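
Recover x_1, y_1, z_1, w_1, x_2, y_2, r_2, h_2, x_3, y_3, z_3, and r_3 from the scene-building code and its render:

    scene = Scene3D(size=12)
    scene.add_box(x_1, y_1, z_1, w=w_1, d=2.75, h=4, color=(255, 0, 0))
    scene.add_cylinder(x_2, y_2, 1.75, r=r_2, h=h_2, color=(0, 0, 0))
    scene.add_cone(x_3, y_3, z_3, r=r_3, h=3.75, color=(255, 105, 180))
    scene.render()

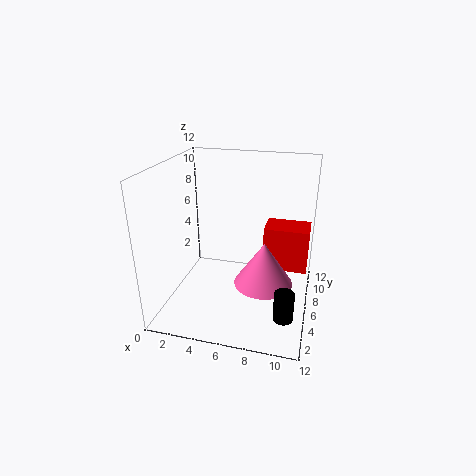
x_1 = 7.75, y_1 = 8.25, z_1 = 2, w_1 = 4, x_2 = 10.5, y_2 = 2, r_2 = 0.75, h_2 = 2.25, x_3 = 8.25, y_3 = 6, z_3 = 2, r_3 = 2.5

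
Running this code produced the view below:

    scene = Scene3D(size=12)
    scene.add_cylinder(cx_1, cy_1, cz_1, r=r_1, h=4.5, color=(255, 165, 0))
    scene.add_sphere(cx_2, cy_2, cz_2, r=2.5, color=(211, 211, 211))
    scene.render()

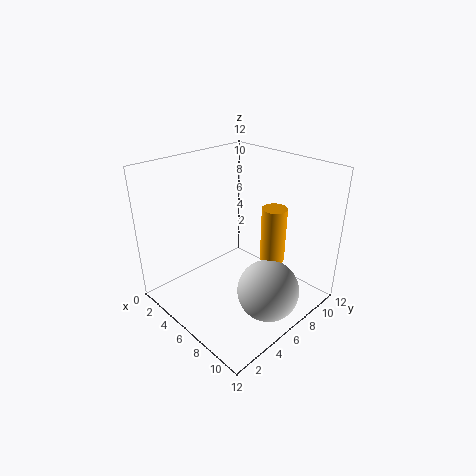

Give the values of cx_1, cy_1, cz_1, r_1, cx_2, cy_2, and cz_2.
cx_1 = 8.5, cy_1 = 7.5, cz_1 = 4.5, r_1 = 1, cx_2 = 9.5, cy_2 = 6, cz_2 = 2.5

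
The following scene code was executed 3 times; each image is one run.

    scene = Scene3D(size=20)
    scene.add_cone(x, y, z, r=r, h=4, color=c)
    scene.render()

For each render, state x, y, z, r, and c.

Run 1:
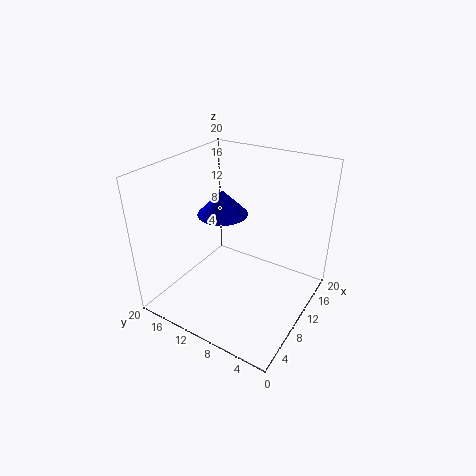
x = 15; y = 16; z = 10; r = 4; c = 'blue'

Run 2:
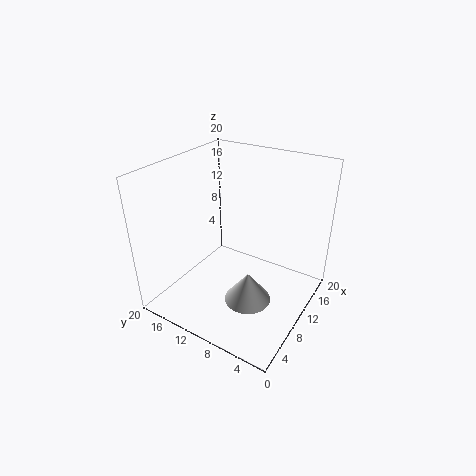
x = 6; y = 6; z = 4; r = 3; c = 'lightgray'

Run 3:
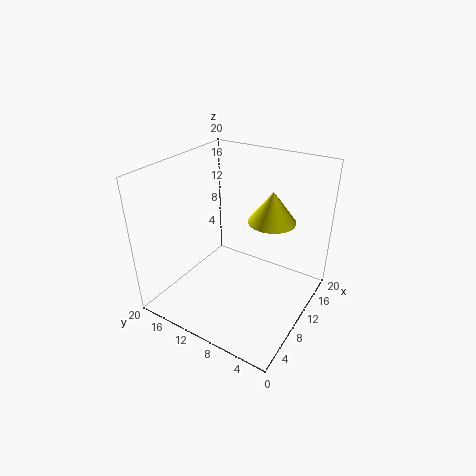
x = 10; y = 5; z = 14; r = 3; c = 'yellow'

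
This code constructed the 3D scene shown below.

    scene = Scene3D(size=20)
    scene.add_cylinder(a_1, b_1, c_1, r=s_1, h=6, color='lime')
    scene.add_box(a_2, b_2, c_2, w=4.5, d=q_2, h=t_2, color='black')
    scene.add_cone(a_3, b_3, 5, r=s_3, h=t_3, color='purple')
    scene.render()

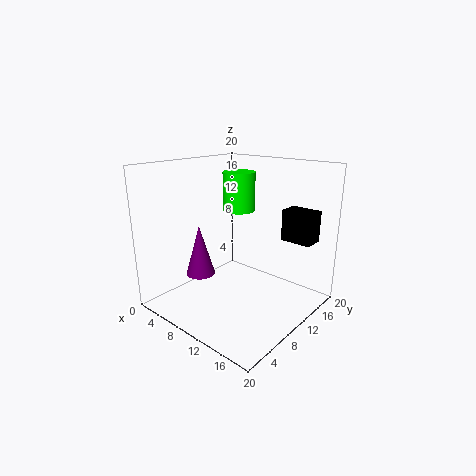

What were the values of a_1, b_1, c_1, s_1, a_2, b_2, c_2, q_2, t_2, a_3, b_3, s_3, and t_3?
a_1 = 5.5; b_1 = 15.5; c_1 = 12; s_1 = 2.5; a_2 = 13.5; b_2 = 15.5; c_2 = 9; q_2 = 3; t_2 = 4.5; a_3 = 6.5; b_3 = 6; s_3 = 2; t_3 = 7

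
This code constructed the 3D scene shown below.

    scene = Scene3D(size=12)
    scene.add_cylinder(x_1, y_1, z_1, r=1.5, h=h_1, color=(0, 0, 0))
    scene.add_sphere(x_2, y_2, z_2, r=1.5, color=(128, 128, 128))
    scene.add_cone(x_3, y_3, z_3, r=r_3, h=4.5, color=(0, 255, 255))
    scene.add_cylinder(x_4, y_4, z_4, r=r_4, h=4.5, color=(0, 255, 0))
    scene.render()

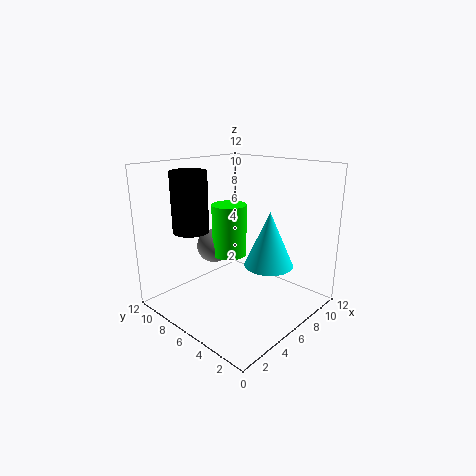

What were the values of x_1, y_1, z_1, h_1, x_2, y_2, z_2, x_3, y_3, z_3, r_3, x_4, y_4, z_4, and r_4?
x_1 = 3.5
y_1 = 9
z_1 = 6.5
h_1 = 5
x_2 = 6
y_2 = 9
z_2 = 4.5
x_3 = 7
y_3 = 3.5
z_3 = 4
r_3 = 2
x_4 = 6.5
y_4 = 7.5
z_4 = 4
r_4 = 1.5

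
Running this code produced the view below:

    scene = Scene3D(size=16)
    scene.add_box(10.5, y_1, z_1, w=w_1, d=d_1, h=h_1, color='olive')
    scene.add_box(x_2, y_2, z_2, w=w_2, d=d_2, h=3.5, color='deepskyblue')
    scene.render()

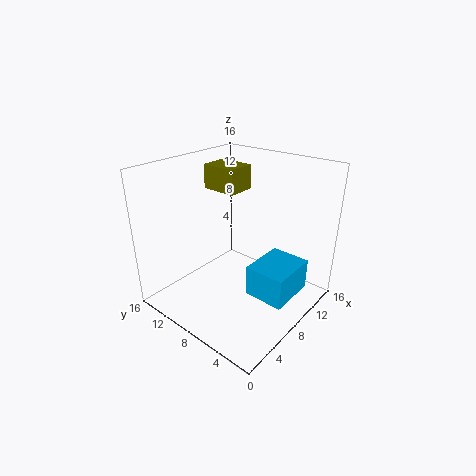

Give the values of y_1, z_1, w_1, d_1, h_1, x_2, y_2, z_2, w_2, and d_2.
y_1 = 11; z_1 = 11.5; w_1 = 3.5; d_1 = 4.5; h_1 = 3; x_2 = 7; y_2 = 1.5; z_2 = 2; w_2 = 5.5; d_2 = 4.5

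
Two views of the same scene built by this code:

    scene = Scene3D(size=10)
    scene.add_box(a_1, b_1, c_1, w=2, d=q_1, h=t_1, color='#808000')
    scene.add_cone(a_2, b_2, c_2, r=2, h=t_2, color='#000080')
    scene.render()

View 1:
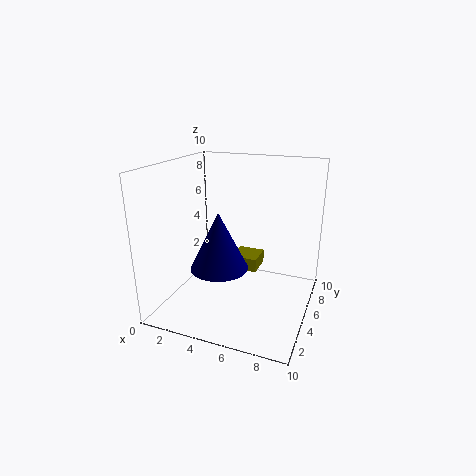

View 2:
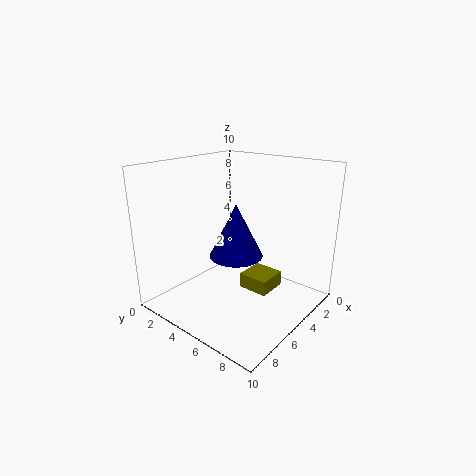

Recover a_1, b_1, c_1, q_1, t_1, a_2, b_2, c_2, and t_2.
a_1 = 4
b_1 = 6
c_1 = 2
q_1 = 2
t_1 = 1
a_2 = 4
b_2 = 4
c_2 = 3
t_2 = 4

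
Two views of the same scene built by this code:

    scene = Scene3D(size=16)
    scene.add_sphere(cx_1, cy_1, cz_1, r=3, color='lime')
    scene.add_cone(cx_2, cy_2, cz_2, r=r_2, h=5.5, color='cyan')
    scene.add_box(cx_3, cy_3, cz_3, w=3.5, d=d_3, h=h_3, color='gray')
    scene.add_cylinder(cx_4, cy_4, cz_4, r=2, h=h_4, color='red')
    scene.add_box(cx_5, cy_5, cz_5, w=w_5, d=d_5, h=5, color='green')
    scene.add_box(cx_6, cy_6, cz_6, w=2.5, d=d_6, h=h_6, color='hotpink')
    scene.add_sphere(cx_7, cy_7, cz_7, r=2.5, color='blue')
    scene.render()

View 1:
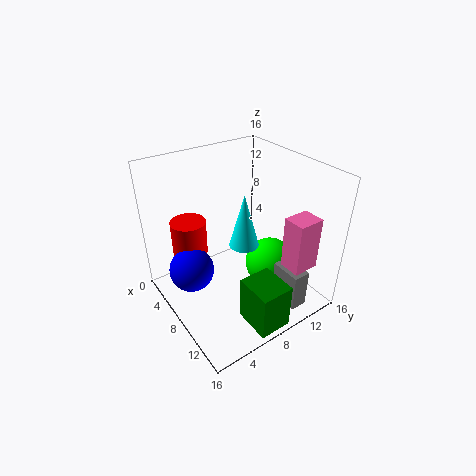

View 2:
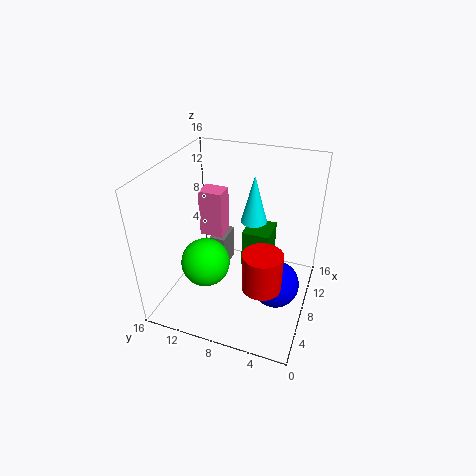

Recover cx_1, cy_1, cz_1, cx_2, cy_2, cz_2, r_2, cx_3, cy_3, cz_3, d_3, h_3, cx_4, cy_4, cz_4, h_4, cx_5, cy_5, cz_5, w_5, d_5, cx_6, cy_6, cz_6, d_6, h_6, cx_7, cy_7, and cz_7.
cx_1 = 8.5, cy_1 = 12.5, cz_1 = 3, cx_2 = 10.5, cy_2 = 7, cz_2 = 9, r_2 = 1.5, cx_3 = 11, cy_3 = 11, cz_3 = 0.5, d_3 = 2, h_3 = 4.5, cx_4 = 4, cy_4 = 4, cz_4 = 5.5, h_4 = 4, cx_5 = 12, cy_5 = 5.5, cz_5 = 1, w_5 = 4, d_5 = 3.5, cx_6 = 11.5, cy_6 = 11.5, cz_6 = 5, d_6 = 3, h_6 = 6, cx_7 = 6, cy_7 = 3, cz_7 = 4.5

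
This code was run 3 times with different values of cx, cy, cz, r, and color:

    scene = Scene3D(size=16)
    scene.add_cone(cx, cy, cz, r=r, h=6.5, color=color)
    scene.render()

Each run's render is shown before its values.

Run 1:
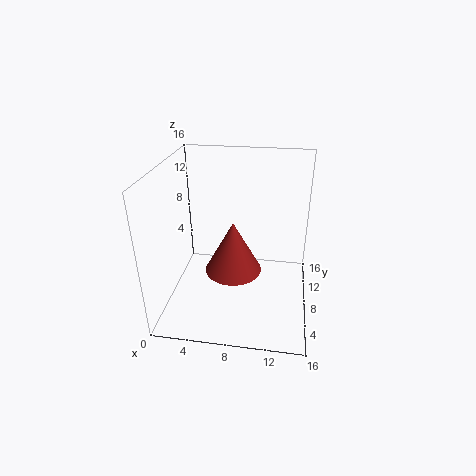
cx = 7, cy = 10.5, cz = 2, r = 3.5, color = 'brown'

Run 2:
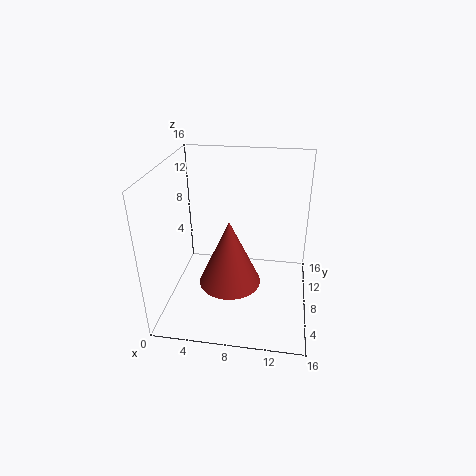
cx = 8, cy = 3, cz = 6, r = 3, color = 'brown'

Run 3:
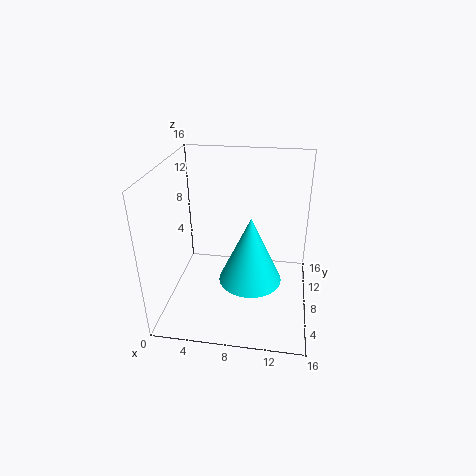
cx = 10, cy = 3, cz = 6.5, r = 3, color = 'cyan'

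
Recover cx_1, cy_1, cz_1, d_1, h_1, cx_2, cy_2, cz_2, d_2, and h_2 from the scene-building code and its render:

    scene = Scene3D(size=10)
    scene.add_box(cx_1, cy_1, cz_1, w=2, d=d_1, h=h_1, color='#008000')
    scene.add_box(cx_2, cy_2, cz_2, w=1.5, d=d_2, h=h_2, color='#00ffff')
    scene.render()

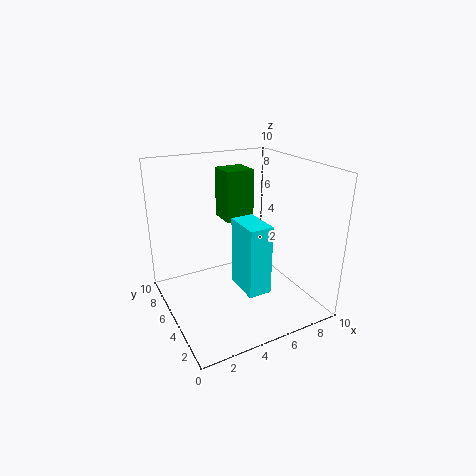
cx_1 = 4.5, cy_1 = 5.5, cz_1 = 6, d_1 = 2, h_1 = 3.5, cx_2 = 4, cy_2 = 1.5, cz_2 = 2.5, d_2 = 2.5, h_2 = 4.5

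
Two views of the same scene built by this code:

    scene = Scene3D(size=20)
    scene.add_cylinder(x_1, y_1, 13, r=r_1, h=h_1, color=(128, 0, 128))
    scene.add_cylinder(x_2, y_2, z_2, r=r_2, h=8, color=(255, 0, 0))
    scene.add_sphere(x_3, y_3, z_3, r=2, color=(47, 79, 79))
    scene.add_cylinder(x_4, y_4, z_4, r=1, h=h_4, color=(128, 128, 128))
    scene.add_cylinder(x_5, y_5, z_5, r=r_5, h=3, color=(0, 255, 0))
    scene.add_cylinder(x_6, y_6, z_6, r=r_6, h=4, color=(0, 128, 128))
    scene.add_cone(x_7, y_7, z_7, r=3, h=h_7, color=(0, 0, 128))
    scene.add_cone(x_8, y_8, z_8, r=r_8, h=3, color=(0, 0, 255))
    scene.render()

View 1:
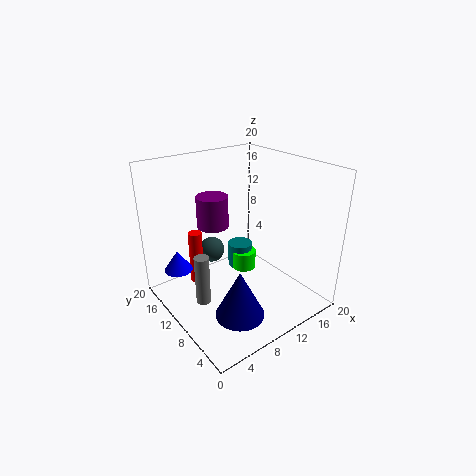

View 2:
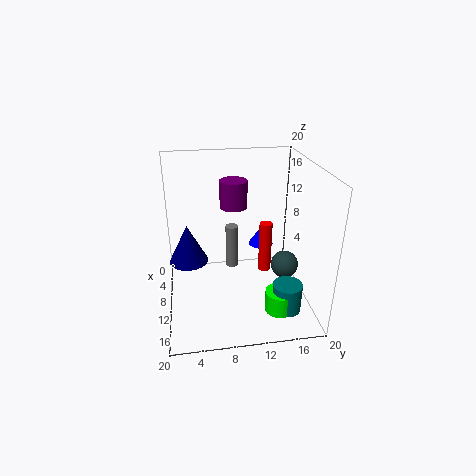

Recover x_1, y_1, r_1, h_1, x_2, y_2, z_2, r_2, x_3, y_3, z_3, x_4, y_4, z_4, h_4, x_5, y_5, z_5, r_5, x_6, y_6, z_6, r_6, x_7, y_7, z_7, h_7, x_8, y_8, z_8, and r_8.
x_1 = 6; y_1 = 10; r_1 = 2; h_1 = 4; x_2 = 6; y_2 = 15; z_2 = 2; r_2 = 1; x_3 = 10; y_3 = 17; z_3 = 5; x_4 = 4; y_4 = 10; z_4 = 2; h_4 = 7; x_5 = 15; y_5 = 15; z_5 = 1; r_5 = 2; x_6 = 15; y_6 = 16; z_6 = 1; r_6 = 2; x_7 = 5; y_7 = 3; z_7 = 4; h_7 = 6; x_8 = 3; y_8 = 15; z_8 = 5; r_8 = 2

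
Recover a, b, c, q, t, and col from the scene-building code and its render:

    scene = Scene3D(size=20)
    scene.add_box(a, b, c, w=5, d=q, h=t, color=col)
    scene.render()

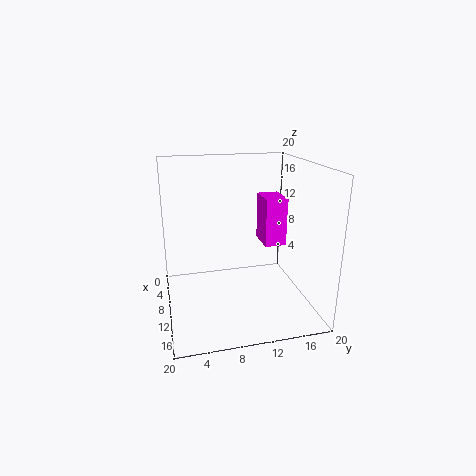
a = 0.25, b = 15.75, c = 6, q = 3.5, t = 7.75, col = 'magenta'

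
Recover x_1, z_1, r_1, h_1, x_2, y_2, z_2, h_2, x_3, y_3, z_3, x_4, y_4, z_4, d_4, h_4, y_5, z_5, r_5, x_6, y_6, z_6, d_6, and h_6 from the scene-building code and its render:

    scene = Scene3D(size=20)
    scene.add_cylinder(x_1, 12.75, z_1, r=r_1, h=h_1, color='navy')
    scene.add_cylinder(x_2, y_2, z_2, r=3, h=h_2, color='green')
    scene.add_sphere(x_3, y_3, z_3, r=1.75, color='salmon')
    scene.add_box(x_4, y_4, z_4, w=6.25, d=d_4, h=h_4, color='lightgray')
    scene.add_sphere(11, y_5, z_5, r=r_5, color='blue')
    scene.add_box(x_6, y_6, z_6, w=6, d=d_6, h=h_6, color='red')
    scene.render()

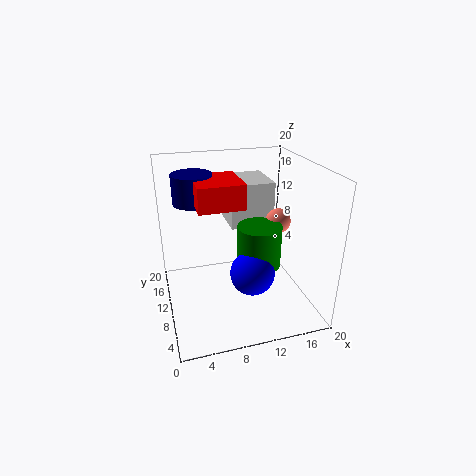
x_1 = 4.5
z_1 = 14.75
r_1 = 2.75
h_1 = 4
x_2 = 12.5
y_2 = 8.25
z_2 = 6.5
h_2 = 5.75
x_3 = 16
y_3 = 10.25
z_3 = 11.75
x_4 = 9.5
y_4 = 11.25
z_4 = 10.75
d_4 = 6.75
h_4 = 6.25
y_5 = 6.5
z_5 = 6.25
r_5 = 3
x_6 = 4.25
y_6 = 7
z_6 = 15.25
d_6 = 6.5
h_6 = 3.25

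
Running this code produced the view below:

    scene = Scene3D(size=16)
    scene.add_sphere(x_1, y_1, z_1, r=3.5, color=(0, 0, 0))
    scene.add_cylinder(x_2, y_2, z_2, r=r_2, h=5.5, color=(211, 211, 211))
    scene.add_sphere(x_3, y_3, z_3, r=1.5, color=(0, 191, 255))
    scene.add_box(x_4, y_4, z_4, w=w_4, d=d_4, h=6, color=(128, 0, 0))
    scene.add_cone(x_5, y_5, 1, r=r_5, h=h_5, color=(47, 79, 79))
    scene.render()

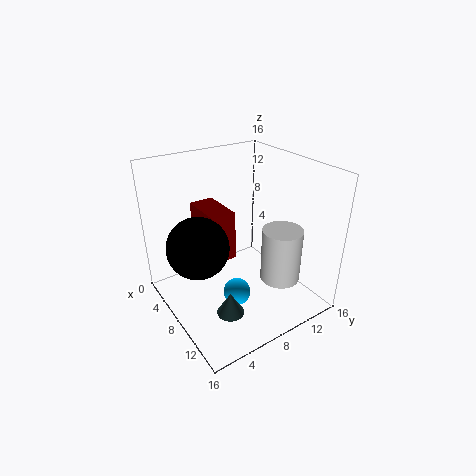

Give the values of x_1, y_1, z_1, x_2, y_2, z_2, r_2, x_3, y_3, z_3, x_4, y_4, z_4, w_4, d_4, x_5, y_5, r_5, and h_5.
x_1 = 6; y_1 = 4; z_1 = 7; x_2 = 13.5; y_2 = 9.5; z_2 = 5.5; r_2 = 2; x_3 = 10; y_3 = 6.5; z_3 = 2.5; x_4 = 0.5; y_4 = 6; z_4 = 4; w_4 = 5.5; d_4 = 3; x_5 = 11; y_5 = 5; r_5 = 1.5; h_5 = 2.5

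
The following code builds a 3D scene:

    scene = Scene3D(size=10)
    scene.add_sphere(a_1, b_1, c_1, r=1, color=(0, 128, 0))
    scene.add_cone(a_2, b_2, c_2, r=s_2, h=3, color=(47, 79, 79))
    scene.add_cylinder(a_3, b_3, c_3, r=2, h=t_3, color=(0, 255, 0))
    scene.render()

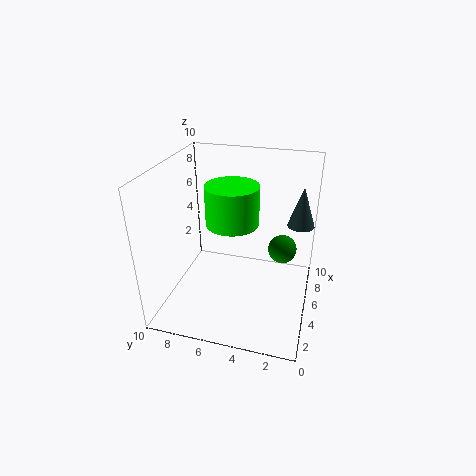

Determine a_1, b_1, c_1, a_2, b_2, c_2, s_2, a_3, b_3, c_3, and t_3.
a_1 = 6, b_1 = 2, c_1 = 4, a_2 = 8, b_2 = 1, c_2 = 5, s_2 = 1, a_3 = 7, b_3 = 6, c_3 = 5, t_3 = 3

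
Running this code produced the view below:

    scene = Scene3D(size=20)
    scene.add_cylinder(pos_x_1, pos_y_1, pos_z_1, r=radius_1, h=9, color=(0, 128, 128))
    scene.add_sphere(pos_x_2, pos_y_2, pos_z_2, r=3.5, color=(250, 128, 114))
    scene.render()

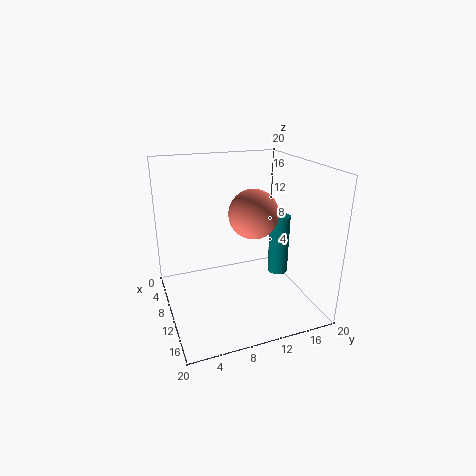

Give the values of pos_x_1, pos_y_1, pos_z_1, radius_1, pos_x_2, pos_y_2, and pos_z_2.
pos_x_1 = 9
pos_y_1 = 17
pos_z_1 = 3
radius_1 = 1.5
pos_x_2 = 9.5
pos_y_2 = 12.5
pos_z_2 = 13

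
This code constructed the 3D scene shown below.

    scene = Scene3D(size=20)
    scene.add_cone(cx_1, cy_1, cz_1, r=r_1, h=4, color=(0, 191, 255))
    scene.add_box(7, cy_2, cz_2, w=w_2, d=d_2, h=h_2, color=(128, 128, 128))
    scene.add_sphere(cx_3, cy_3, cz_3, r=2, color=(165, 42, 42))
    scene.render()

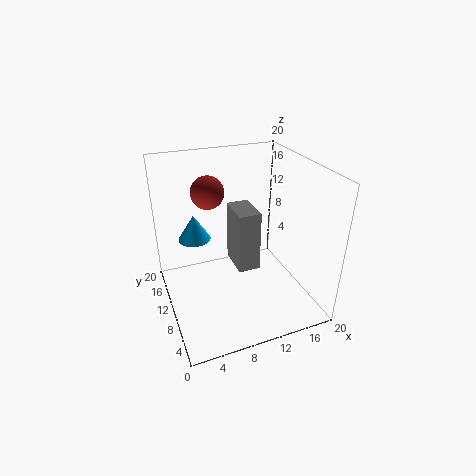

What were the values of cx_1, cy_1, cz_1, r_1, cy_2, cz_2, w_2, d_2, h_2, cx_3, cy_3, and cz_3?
cx_1 = 5.5
cy_1 = 17
cz_1 = 7
r_1 = 2.5
cy_2 = 2
cz_2 = 10.5
w_2 = 2.5
d_2 = 4
h_2 = 7
cx_3 = 5.5
cy_3 = 8.5
cz_3 = 18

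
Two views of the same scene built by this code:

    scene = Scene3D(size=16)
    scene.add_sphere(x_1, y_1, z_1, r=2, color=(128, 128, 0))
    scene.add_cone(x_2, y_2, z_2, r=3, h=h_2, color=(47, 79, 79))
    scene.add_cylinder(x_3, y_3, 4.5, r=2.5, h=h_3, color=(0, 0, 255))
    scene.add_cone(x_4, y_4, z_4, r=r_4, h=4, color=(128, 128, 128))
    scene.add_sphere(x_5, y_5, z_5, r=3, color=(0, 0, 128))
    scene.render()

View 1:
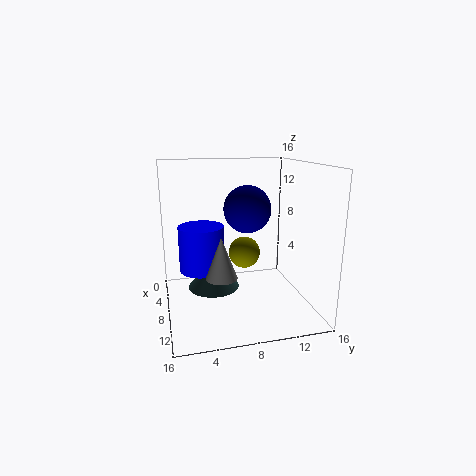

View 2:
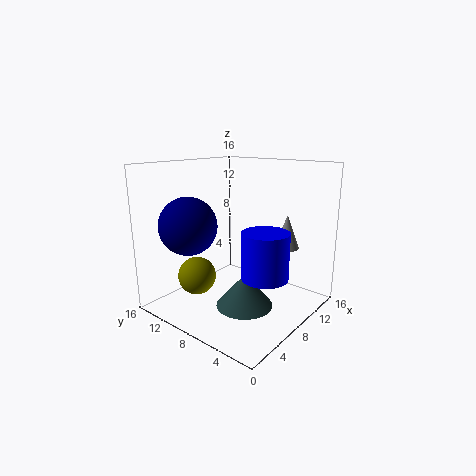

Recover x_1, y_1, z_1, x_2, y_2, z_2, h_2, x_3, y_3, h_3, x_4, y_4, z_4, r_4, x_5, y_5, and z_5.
x_1 = 3.5, y_1 = 10, z_1 = 4.5, x_2 = 6, y_2 = 5.5, z_2 = 1.5, h_2 = 3.5, x_3 = 7.5, y_3 = 4, h_3 = 5, x_4 = 13.5, y_4 = 5, z_4 = 6, r_4 = 1.5, x_5 = 3, y_5 = 10.5, z_5 = 10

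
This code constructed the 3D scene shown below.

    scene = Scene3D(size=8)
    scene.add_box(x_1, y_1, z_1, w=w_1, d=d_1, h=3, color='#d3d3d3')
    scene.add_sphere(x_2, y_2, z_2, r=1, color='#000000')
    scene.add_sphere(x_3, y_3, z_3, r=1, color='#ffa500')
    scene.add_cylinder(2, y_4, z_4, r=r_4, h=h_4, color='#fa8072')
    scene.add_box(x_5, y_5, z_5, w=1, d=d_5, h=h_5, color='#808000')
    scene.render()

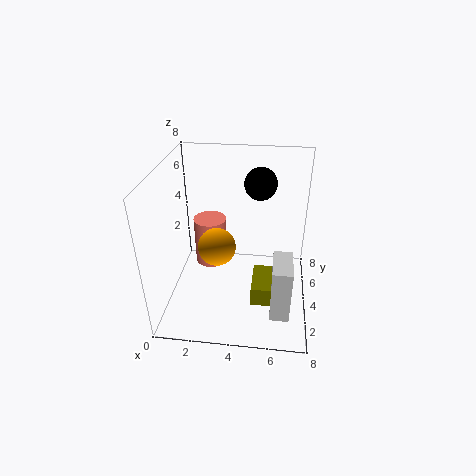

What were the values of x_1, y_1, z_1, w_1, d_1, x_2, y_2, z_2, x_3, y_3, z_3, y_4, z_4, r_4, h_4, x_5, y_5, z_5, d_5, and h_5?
x_1 = 6, y_1 = 1, z_1 = 1, w_1 = 1, d_1 = 2, x_2 = 5, y_2 = 7, z_2 = 6, x_3 = 3, y_3 = 3, z_3 = 4, y_4 = 6, z_4 = 1, r_4 = 1, h_4 = 3, x_5 = 5, y_5 = 1, z_5 = 2, d_5 = 2, h_5 = 1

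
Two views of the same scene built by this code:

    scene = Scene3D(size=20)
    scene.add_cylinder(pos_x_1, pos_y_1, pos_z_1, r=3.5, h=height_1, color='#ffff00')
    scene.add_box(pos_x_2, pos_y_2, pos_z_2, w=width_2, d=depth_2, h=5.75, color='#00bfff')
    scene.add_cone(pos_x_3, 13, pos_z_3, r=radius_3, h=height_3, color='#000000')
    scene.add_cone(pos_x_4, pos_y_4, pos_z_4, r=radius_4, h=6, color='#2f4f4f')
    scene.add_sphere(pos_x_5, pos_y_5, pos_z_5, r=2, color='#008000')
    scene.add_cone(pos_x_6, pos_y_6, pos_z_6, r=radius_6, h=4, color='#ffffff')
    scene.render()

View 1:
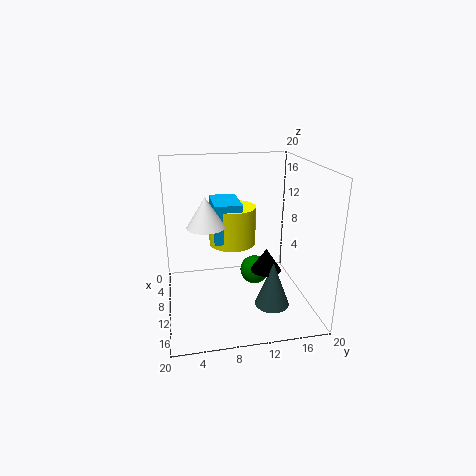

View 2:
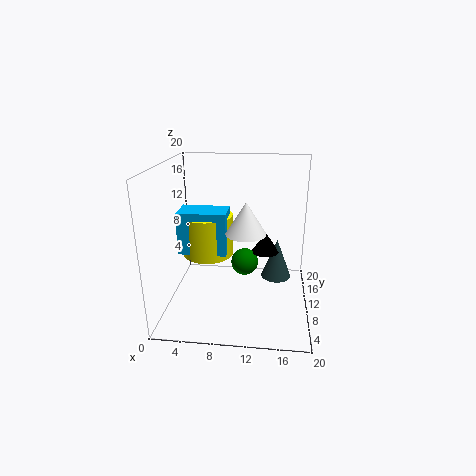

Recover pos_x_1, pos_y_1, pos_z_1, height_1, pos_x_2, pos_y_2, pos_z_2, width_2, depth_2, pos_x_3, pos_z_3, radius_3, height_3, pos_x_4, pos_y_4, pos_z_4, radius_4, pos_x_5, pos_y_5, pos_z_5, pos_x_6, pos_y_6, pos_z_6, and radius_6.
pos_x_1 = 5.75; pos_y_1 = 10; pos_z_1 = 7.5; height_1 = 5.75; pos_x_2 = 2.25; pos_y_2 = 7; pos_z_2 = 8.5; width_2 = 6.5; depth_2 = 4; pos_x_3 = 13.75; pos_z_3 = 6.75; radius_3 = 2; height_3 = 3; pos_x_4 = 15.5; pos_y_4 = 13.5; pos_z_4 = 2.5; radius_4 = 2.25; pos_x_5 = 10.75; pos_y_5 = 12.25; pos_z_5 = 5.25; pos_x_6 = 11.5; pos_y_6 = 5.5; pos_z_6 = 12.5; radius_6 = 2.5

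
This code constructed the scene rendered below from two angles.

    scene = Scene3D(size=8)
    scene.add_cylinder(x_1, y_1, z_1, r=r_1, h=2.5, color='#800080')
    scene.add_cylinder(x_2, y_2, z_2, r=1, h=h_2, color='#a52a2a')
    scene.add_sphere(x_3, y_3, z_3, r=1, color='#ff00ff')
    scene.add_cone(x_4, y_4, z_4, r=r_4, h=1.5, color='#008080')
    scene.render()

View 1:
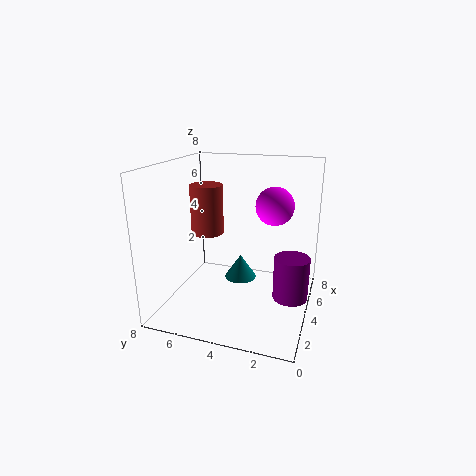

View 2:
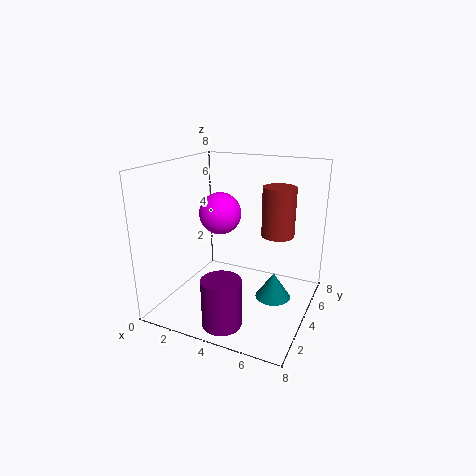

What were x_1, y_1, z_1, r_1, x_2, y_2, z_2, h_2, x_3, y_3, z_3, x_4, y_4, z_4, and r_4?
x_1 = 4.5; y_1 = 1; z_1 = 0.5; r_1 = 1; x_2 = 5.5; y_2 = 6.5; z_2 = 3.5; h_2 = 3; x_3 = 4; y_3 = 2; z_3 = 6; x_4 = 6; y_4 = 4.5; z_4 = 0.5; r_4 = 1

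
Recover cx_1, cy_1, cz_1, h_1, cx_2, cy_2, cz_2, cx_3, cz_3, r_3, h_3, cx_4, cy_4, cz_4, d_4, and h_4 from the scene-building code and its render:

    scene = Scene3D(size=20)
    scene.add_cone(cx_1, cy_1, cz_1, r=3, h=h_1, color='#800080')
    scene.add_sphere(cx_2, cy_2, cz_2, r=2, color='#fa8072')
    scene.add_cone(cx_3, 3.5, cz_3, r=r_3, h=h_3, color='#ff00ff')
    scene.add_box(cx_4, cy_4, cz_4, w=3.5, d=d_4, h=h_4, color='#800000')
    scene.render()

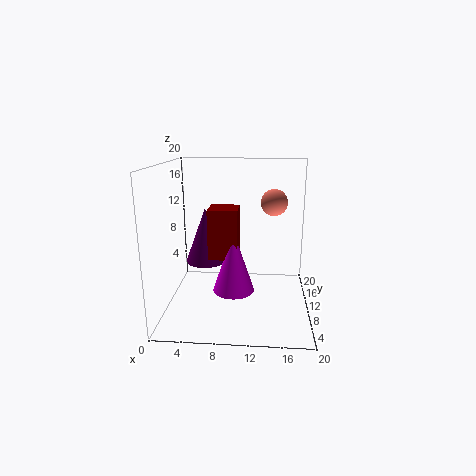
cx_1 = 5; cy_1 = 12.5; cz_1 = 5.5; h_1 = 8; cx_2 = 15; cy_2 = 15; cz_2 = 14; cx_3 = 10; cz_3 = 5.5; r_3 = 2.5; h_3 = 7.5; cx_4 = 7; cy_4 = 3; cz_4 = 9.5; d_4 = 3.5; h_4 = 6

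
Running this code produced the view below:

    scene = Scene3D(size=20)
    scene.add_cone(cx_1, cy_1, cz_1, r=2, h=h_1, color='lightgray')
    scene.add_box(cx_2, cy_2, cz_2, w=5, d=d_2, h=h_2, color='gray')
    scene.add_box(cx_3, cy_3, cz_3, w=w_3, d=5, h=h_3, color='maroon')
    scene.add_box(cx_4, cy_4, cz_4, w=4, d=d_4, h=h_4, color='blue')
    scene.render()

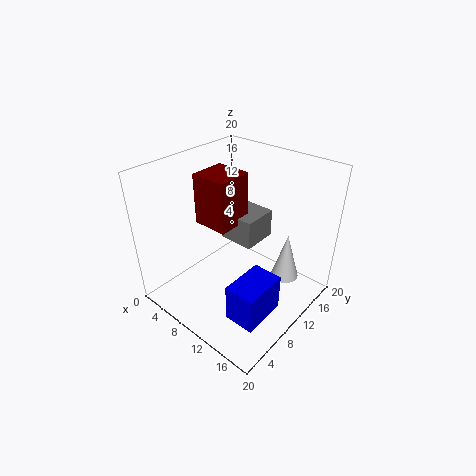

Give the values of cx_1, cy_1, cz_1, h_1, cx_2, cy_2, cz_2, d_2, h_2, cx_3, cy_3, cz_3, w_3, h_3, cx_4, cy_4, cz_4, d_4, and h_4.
cx_1 = 15; cy_1 = 15; cz_1 = 3; h_1 = 7; cx_2 = 7; cy_2 = 10; cz_2 = 9; d_2 = 5; h_2 = 4; cx_3 = 5; cy_3 = 7; cz_3 = 12; w_3 = 5; h_3 = 7; cx_4 = 14; cy_4 = 3; cz_4 = 3; d_4 = 6; h_4 = 5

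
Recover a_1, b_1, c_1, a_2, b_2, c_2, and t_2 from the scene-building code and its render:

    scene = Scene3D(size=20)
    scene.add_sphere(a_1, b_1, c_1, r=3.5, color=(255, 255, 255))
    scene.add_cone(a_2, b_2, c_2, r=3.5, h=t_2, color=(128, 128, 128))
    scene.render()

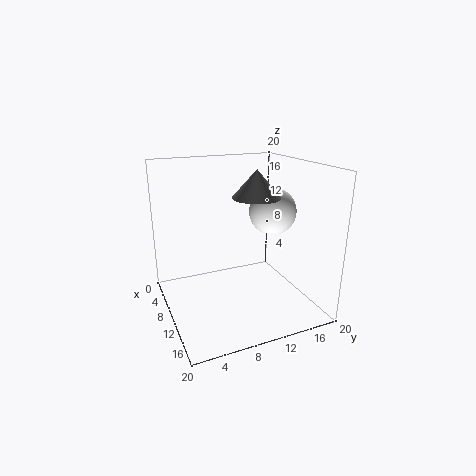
a_1 = 8
b_1 = 16.5
c_1 = 12.5
a_2 = 8.5
b_2 = 13.5
c_2 = 15
t_2 = 4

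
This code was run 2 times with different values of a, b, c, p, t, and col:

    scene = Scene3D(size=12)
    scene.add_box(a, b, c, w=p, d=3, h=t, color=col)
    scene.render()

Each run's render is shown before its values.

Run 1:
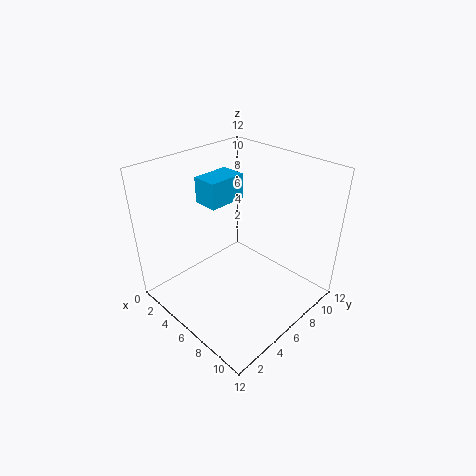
a = 4
b = 3.5
c = 9.5
p = 2
t = 2
col = 'deepskyblue'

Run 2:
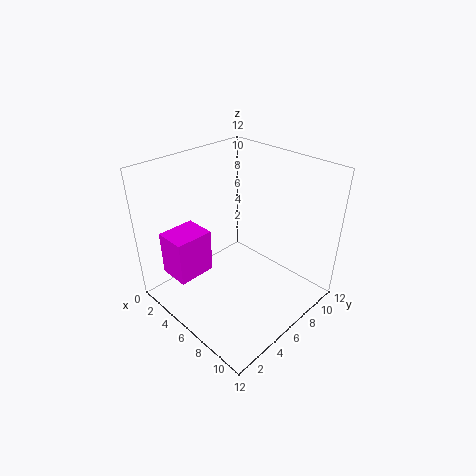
a = 3
b = 0.5
c = 4
p = 2.5
t = 3.5
col = 'magenta'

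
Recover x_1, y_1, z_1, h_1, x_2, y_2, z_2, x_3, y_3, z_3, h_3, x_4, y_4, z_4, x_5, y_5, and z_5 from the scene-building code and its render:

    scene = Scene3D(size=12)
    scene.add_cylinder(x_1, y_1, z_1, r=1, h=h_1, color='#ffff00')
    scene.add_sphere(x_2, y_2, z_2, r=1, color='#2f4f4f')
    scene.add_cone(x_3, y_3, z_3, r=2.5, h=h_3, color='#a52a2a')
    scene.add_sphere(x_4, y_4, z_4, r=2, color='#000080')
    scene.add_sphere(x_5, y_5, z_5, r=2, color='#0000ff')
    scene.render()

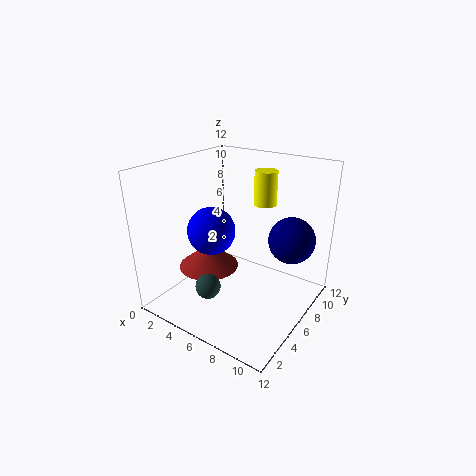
x_1 = 6.5; y_1 = 9.5; z_1 = 8; h_1 = 3; x_2 = 5.5; y_2 = 2.5; z_2 = 3; x_3 = 4; y_3 = 4.5; z_3 = 3.5; h_3 = 2; x_4 = 9.5; y_4 = 9; z_4 = 5.5; x_5 = 4; y_5 = 5; z_5 = 6.5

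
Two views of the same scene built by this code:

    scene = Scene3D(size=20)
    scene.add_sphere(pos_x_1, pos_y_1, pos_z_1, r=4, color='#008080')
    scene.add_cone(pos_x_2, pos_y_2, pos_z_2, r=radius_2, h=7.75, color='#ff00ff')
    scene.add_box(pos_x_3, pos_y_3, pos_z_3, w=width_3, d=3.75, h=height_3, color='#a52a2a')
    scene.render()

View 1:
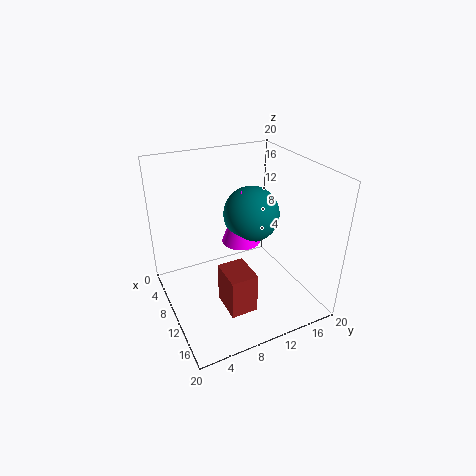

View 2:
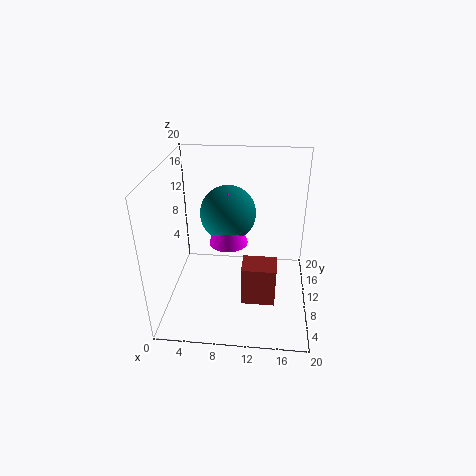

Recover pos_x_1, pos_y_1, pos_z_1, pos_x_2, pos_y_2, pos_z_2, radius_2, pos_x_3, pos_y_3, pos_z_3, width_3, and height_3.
pos_x_1 = 8.25, pos_y_1 = 13, pos_z_1 = 12.25, pos_x_2 = 8.5, pos_y_2 = 11.25, pos_z_2 = 8.5, radius_2 = 2.75, pos_x_3 = 10.75, pos_y_3 = 6.5, pos_z_3 = 1.25, width_3 = 4.75, height_3 = 5.75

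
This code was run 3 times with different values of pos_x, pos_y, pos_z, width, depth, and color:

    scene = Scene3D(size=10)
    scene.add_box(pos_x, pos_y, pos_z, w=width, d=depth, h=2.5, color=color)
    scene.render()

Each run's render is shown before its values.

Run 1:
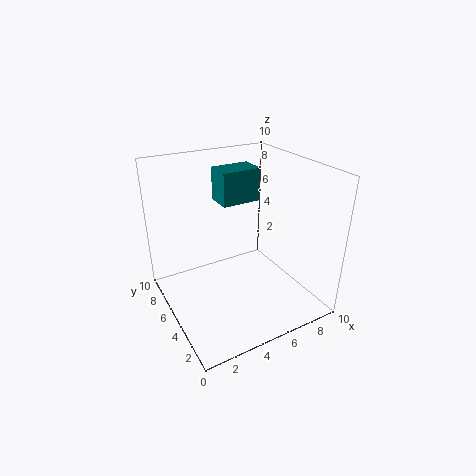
pos_x = 5, pos_y = 7, pos_z = 6.5, width = 3, depth = 2, color = 'teal'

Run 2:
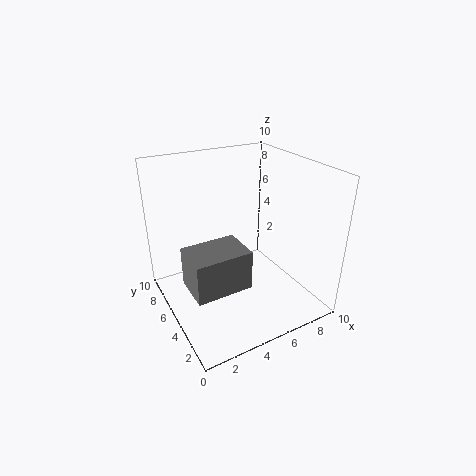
pos_x = 0.5, pos_y = 1.5, pos_z = 3.5, width = 3.5, depth = 2.5, color = 'gray'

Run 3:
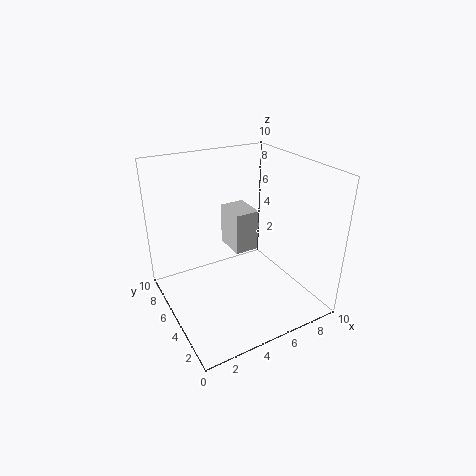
pos_x = 3.5, pos_y = 2.5, pos_z = 5.5, width = 1.5, depth = 2, color = 'lightgray'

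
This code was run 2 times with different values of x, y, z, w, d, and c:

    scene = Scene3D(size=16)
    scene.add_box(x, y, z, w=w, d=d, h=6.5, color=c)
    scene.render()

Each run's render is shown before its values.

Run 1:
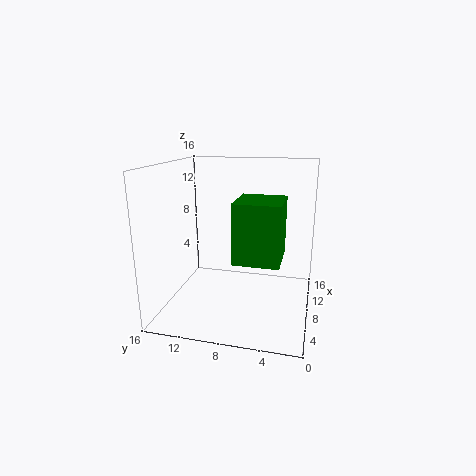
x = 5, y = 3, z = 6, w = 5.5, d = 5, c = 'green'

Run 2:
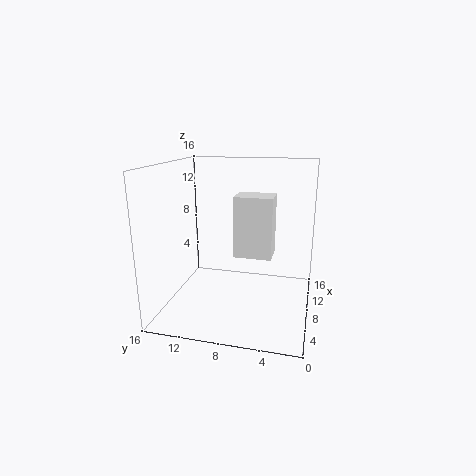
x = 6, y = 4, z = 6.5, w = 3, d = 4, c = 'white'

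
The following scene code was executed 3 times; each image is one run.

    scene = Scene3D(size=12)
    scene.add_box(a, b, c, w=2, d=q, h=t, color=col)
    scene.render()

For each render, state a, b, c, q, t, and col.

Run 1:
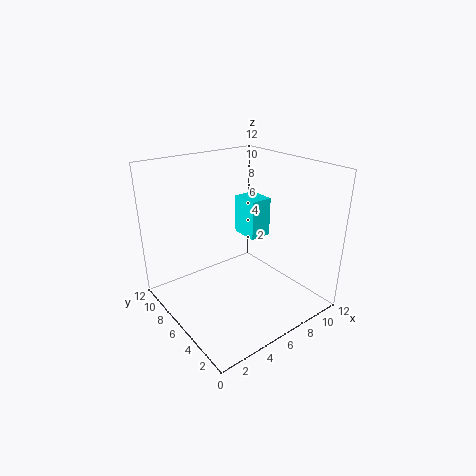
a = 8
b = 6.5
c = 5
q = 2.5
t = 3.5
col = 'cyan'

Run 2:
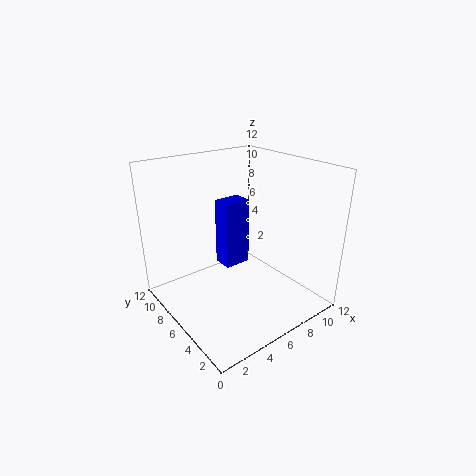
a = 3.5
b = 4
c = 5
q = 1.5
t = 5
col = 'blue'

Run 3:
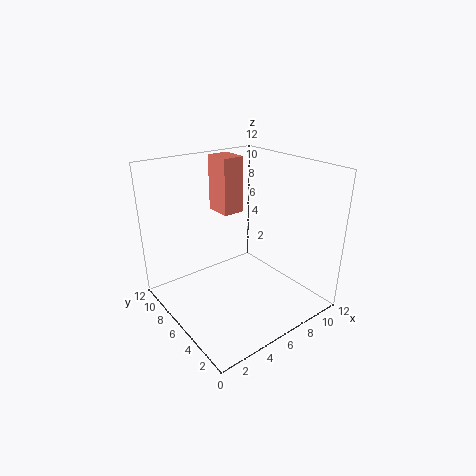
a = 6.5
b = 8.5
c = 7
q = 2.5
t = 5
col = 'salmon'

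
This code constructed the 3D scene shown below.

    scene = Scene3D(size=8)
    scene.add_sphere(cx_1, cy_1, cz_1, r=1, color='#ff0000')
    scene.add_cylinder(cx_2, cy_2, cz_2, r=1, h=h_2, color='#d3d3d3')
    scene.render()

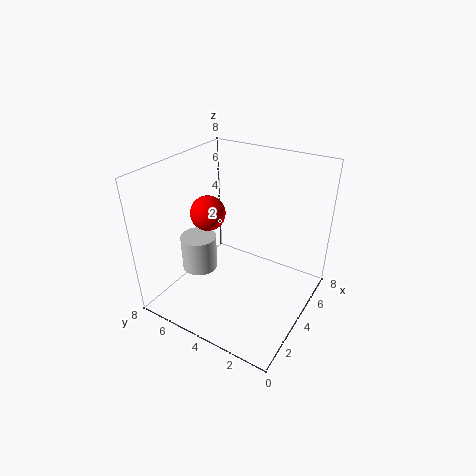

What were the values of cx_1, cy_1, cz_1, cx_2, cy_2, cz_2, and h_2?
cx_1 = 4; cy_1 = 6; cz_1 = 5; cx_2 = 3; cy_2 = 6; cz_2 = 2; h_2 = 2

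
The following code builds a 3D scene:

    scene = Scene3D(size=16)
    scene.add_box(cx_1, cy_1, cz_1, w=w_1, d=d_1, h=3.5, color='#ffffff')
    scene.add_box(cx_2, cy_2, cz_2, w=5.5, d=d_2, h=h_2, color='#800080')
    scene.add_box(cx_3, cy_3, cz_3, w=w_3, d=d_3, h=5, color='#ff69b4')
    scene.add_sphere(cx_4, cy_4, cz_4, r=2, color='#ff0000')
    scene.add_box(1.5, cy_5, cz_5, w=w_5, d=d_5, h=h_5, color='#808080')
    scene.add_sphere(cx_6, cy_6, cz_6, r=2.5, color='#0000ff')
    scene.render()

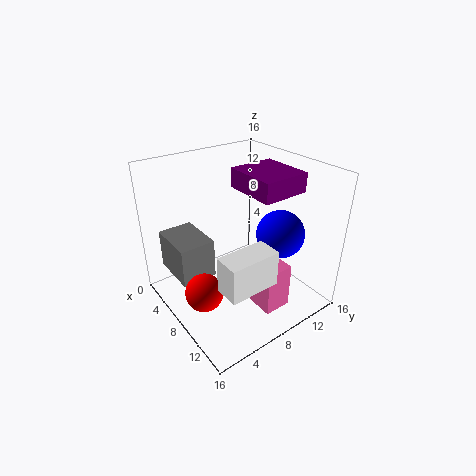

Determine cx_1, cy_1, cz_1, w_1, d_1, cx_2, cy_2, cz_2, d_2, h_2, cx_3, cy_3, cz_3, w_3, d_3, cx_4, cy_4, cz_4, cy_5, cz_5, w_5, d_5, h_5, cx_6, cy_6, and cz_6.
cx_1 = 13
cy_1 = 2
cz_1 = 7
w_1 = 2.5
d_1 = 5
cx_2 = 7.5
cy_2 = 7.5
cz_2 = 14
d_2 = 5
h_2 = 2
cx_3 = 11
cy_3 = 7.5
cz_3 = 1.5
w_3 = 3
d_3 = 3
cx_4 = 9.5
cy_4 = 2.5
cz_4 = 4
cy_5 = 1.5
cz_5 = 3.5
w_5 = 5.5
d_5 = 4
h_5 = 4.5
cx_6 = 12
cy_6 = 10.5
cz_6 = 9.5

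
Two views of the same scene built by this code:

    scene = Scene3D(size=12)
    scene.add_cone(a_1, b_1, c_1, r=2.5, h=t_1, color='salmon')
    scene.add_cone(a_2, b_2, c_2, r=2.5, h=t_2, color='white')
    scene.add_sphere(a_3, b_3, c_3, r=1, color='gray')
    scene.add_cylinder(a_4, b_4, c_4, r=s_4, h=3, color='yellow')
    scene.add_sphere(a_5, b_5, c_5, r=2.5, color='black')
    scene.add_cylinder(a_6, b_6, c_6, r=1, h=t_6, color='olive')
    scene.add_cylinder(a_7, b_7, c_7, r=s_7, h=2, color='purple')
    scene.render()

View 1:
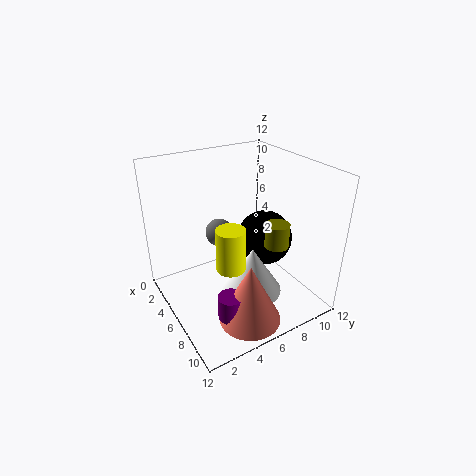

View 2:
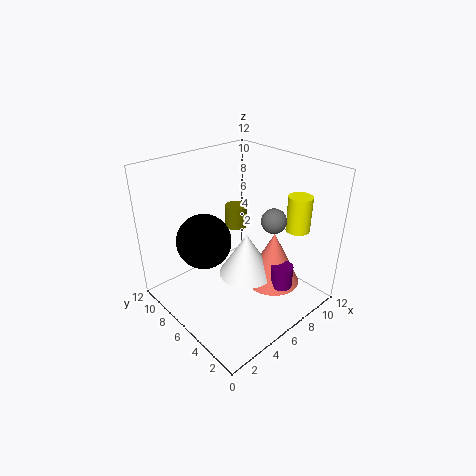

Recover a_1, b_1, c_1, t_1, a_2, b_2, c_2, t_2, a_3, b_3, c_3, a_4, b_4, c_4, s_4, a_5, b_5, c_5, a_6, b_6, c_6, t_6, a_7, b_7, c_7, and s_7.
a_1 = 9.5
b_1 = 5
c_1 = 0.5
t_1 = 5
a_2 = 7.5
b_2 = 6.5
c_2 = 1.5
t_2 = 4
a_3 = 7.5
b_3 = 3.5
c_3 = 8
a_4 = 10
b_4 = 3
c_4 = 6.5
s_4 = 1
a_5 = 5
b_5 = 9.5
c_5 = 4.5
a_6 = 8
b_6 = 8.5
c_6 = 5.5
t_6 = 2
a_7 = 9
b_7 = 3.5
c_7 = 1
s_7 = 1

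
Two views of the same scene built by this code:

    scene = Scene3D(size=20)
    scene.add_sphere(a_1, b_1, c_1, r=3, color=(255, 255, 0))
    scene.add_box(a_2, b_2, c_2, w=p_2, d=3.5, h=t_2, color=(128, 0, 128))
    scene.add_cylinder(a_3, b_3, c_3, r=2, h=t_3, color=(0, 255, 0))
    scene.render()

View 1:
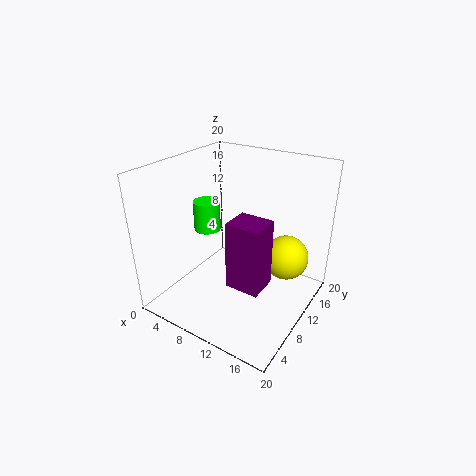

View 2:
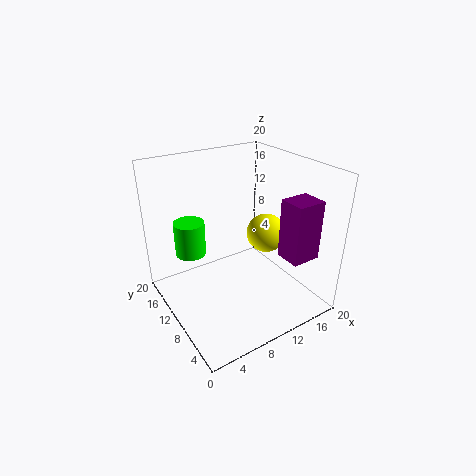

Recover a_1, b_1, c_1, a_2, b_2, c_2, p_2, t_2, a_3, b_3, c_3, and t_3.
a_1 = 16.5; b_1 = 12; c_1 = 8; a_2 = 13.5; b_2 = 2; c_2 = 8.5; p_2 = 4; t_2 = 8; a_3 = 3.5; b_3 = 11.5; c_3 = 9; t_3 = 4.5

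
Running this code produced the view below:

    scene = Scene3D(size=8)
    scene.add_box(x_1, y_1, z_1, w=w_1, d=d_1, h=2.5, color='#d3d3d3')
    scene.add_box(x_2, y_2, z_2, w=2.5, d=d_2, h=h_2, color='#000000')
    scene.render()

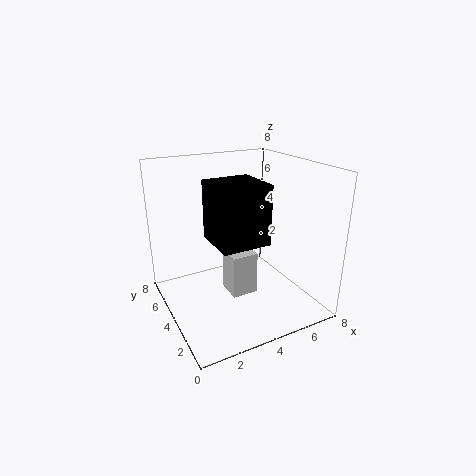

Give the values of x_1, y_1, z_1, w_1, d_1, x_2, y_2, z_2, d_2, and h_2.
x_1 = 3.5, y_1 = 3.5, z_1 = 0.5, w_1 = 1.5, d_1 = 1.5, x_2 = 2, y_2 = 1.5, z_2 = 4.5, d_2 = 2.5, h_2 = 3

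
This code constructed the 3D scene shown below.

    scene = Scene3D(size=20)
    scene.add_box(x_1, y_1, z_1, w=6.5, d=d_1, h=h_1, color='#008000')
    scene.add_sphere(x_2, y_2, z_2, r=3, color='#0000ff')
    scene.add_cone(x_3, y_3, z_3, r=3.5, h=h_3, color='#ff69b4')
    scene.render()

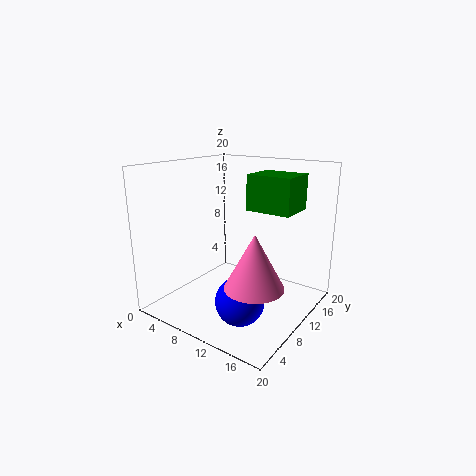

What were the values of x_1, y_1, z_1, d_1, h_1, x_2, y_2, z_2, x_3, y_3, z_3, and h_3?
x_1 = 10, y_1 = 12, z_1 = 13.5, d_1 = 5.5, h_1 = 5, x_2 = 14.5, y_2 = 4, z_2 = 4.5, x_3 = 16.5, y_3 = 4, z_3 = 7, h_3 = 6.5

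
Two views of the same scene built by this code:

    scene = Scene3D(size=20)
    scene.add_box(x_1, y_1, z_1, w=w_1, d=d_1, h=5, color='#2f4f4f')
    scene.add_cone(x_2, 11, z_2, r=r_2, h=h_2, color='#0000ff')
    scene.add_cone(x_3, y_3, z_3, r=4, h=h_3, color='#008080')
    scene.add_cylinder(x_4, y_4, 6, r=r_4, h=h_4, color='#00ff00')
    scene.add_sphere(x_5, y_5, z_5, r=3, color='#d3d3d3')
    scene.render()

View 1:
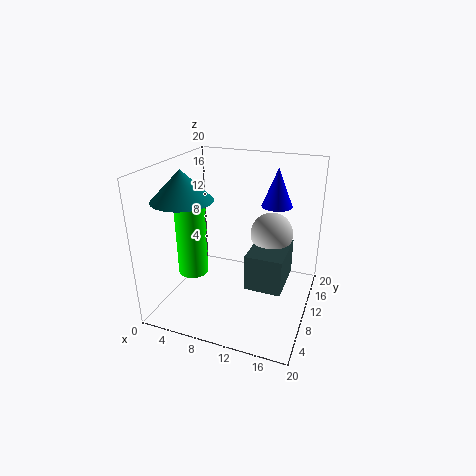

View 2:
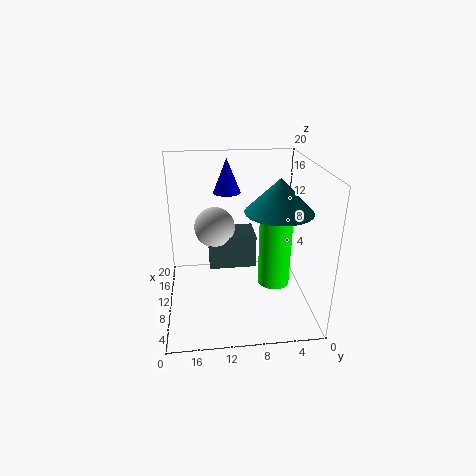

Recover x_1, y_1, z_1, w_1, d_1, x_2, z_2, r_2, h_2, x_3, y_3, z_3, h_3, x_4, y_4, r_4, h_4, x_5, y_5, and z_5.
x_1 = 12; y_1 = 7; z_1 = 4; w_1 = 5; d_1 = 7; x_2 = 15; z_2 = 15; r_2 = 2; h_2 = 5; x_3 = 4; y_3 = 6; z_3 = 16; h_3 = 4; x_4 = 5; y_4 = 6; r_4 = 2; h_4 = 10; x_5 = 14; y_5 = 13; z_5 = 10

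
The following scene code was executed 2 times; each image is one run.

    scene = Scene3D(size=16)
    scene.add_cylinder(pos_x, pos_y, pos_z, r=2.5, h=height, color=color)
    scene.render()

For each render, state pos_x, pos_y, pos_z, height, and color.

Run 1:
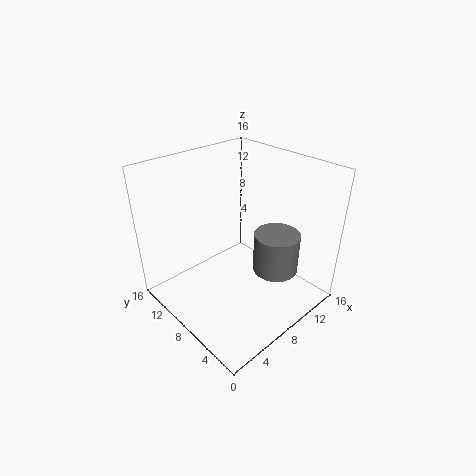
pos_x = 10.5
pos_y = 4.5
pos_z = 4.5
height = 4.5
color = 'gray'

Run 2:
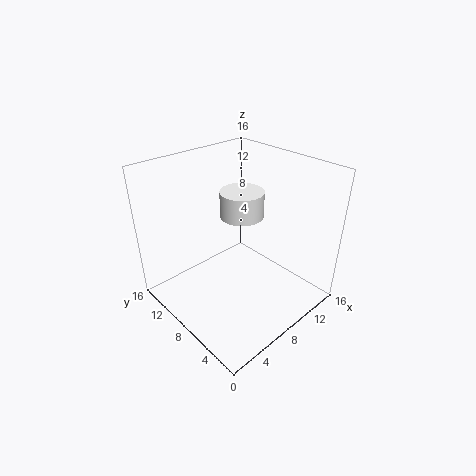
pos_x = 10
pos_y = 9.5
pos_z = 9.5
height = 3
color = 'white'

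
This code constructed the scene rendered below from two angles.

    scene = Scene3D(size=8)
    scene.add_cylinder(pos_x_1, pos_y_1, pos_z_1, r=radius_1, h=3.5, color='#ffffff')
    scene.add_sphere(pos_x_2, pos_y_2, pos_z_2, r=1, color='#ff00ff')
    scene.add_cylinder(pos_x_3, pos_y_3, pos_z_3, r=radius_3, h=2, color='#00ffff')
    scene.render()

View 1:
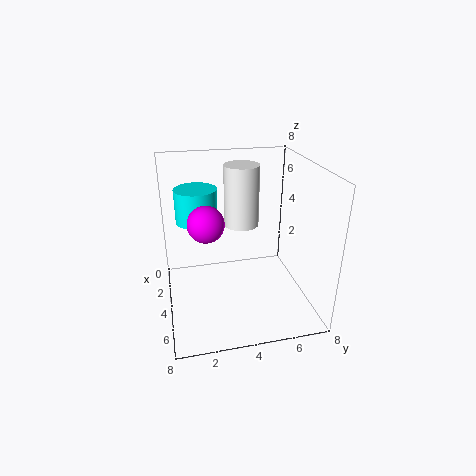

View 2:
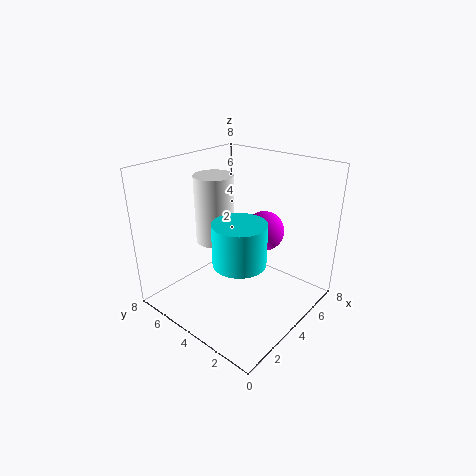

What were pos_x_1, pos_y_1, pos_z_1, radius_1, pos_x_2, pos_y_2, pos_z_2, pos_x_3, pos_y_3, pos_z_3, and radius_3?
pos_x_1 = 2.75; pos_y_1 = 4.5; pos_z_1 = 4.25; radius_1 = 1; pos_x_2 = 4; pos_y_2 = 2.25; pos_z_2 = 5; pos_x_3 = 1.75; pos_y_3 = 2; pos_z_3 = 4.25; radius_3 = 1.25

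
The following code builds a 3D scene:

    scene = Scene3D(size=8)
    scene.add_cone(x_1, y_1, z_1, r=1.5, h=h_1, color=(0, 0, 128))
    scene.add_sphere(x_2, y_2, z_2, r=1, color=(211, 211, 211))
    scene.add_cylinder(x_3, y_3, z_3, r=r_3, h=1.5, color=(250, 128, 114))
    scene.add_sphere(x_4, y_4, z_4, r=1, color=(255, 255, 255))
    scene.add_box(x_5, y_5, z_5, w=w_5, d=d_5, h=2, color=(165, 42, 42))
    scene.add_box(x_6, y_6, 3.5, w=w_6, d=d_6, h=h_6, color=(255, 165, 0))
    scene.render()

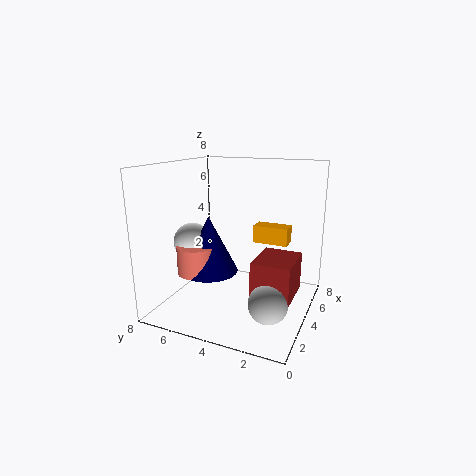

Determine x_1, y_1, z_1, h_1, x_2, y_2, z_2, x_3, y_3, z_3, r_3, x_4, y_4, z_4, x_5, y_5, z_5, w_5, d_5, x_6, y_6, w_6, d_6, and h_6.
x_1 = 2.5, y_1 = 5, z_1 = 2.5, h_1 = 3, x_2 = 2, y_2 = 1.5, z_2 = 1.5, x_3 = 2, y_3 = 5.5, z_3 = 2.5, r_3 = 1, x_4 = 2.5, y_4 = 6, z_4 = 4, x_5 = 2, y_5 = 0.5, z_5 = 1.5, w_5 = 2.5, d_5 = 2, x_6 = 5, y_6 = 1.5, w_6 = 1, d_6 = 2, h_6 = 1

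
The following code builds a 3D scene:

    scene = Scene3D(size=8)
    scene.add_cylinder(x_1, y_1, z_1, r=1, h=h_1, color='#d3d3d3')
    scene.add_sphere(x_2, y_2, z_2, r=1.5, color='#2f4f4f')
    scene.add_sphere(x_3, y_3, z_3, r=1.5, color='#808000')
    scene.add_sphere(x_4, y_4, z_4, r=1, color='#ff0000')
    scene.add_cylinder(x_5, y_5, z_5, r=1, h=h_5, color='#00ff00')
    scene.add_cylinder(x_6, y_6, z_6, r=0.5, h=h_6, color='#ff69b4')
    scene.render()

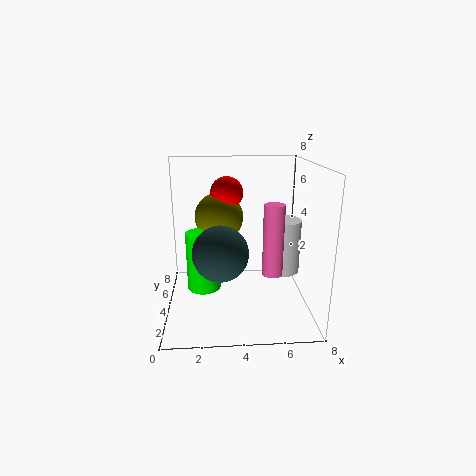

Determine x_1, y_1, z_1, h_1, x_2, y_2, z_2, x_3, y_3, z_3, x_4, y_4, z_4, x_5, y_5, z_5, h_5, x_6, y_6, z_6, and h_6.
x_1 = 6.5
y_1 = 4
z_1 = 2
h_1 = 3
x_2 = 3
y_2 = 3
z_2 = 3.5
x_3 = 3
y_3 = 6.5
z_3 = 4.5
x_4 = 3.5
y_4 = 6.5
z_4 = 6
x_5 = 2
y_5 = 5
z_5 = 0.5
h_5 = 3.5
x_6 = 5.5
y_6 = 1.5
z_6 = 3
h_6 = 3.5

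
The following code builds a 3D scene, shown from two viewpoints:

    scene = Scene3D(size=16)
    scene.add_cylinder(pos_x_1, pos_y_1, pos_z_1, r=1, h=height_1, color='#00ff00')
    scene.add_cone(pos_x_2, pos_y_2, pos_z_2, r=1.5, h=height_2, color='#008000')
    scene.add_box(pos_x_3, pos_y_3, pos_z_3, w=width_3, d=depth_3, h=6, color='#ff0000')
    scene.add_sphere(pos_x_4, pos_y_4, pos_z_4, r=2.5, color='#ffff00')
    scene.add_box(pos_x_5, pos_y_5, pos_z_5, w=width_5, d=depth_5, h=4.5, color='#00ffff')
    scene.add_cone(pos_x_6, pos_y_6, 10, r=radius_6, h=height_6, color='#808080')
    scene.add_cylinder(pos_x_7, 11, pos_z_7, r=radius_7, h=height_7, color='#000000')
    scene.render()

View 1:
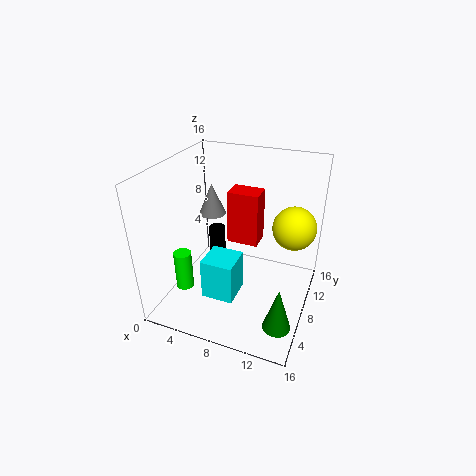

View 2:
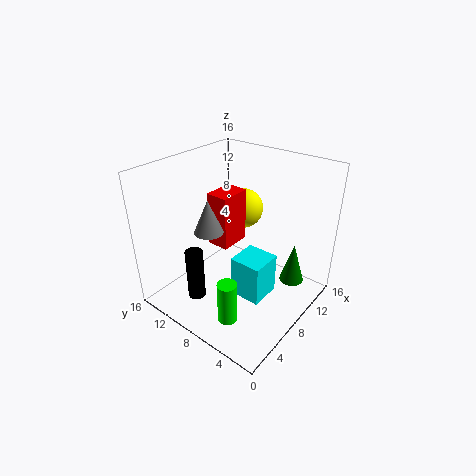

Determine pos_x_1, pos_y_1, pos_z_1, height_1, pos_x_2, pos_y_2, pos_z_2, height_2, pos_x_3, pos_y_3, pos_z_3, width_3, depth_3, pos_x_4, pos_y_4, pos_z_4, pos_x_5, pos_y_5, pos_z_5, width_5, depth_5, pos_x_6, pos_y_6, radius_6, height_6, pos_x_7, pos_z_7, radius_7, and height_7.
pos_x_1 = 2.5; pos_y_1 = 5; pos_z_1 = 2; height_1 = 4.5; pos_x_2 = 14; pos_y_2 = 4; pos_z_2 = 0.5; height_2 = 5; pos_x_3 = 6.5; pos_y_3 = 8.5; pos_z_3 = 7; width_3 = 3.5; depth_3 = 2.5; pos_x_4 = 13.5; pos_y_4 = 11.5; pos_z_4 = 8.5; pos_x_5 = 5.5; pos_y_5 = 3.5; pos_z_5 = 2.5; width_5 = 3.5; depth_5 = 3.5; pos_x_6 = 4.5; pos_y_6 = 9; radius_6 = 1.5; height_6 = 3.5; pos_x_7 = 4; pos_z_7 = 1; radius_7 = 1; height_7 = 6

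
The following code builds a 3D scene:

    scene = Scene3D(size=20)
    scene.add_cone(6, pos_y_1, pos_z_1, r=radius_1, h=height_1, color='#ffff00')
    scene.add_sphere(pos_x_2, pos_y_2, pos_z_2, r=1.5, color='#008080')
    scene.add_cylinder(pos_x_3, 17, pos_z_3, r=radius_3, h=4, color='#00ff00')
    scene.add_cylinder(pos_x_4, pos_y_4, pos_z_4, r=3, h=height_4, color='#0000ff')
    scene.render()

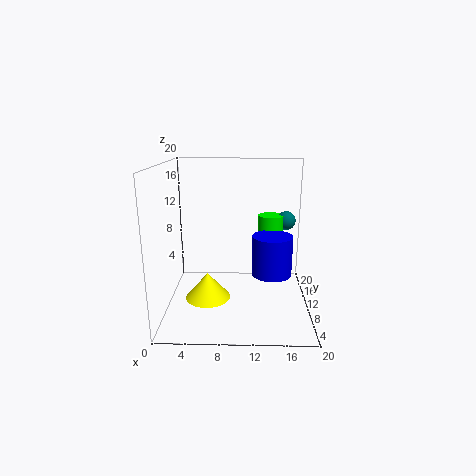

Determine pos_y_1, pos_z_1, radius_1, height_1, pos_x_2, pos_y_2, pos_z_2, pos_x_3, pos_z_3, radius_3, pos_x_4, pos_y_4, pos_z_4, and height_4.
pos_y_1 = 7, pos_z_1 = 2.5, radius_1 = 3, height_1 = 3.5, pos_x_2 = 17.5, pos_y_2 = 17.5, pos_z_2 = 10.5, pos_x_3 = 15, pos_z_3 = 7.5, radius_3 = 2, pos_x_4 = 15, pos_y_4 = 12.5, pos_z_4 = 3.5, height_4 = 6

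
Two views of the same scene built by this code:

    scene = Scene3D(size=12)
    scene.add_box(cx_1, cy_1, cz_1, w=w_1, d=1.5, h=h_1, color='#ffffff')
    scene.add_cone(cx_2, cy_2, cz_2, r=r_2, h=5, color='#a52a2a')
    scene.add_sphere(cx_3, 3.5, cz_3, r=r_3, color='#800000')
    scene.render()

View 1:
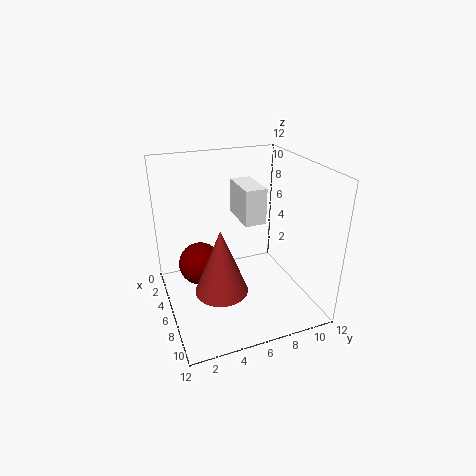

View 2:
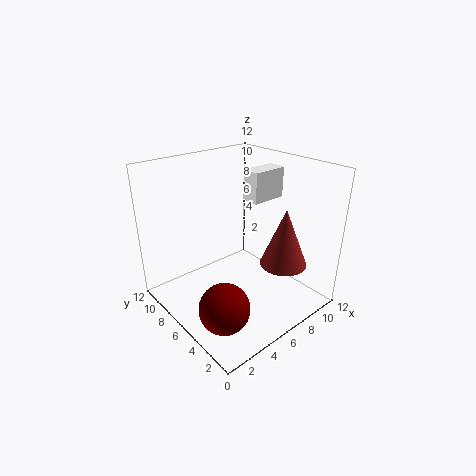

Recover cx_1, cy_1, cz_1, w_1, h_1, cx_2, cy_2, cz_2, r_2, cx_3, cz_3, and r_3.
cx_1 = 7
cy_1 = 5
cz_1 = 9
w_1 = 3
h_1 = 2.5
cx_2 = 9
cy_2 = 3.5
cz_2 = 3.5
r_2 = 2
cx_3 = 2.5
cz_3 = 2
r_3 = 2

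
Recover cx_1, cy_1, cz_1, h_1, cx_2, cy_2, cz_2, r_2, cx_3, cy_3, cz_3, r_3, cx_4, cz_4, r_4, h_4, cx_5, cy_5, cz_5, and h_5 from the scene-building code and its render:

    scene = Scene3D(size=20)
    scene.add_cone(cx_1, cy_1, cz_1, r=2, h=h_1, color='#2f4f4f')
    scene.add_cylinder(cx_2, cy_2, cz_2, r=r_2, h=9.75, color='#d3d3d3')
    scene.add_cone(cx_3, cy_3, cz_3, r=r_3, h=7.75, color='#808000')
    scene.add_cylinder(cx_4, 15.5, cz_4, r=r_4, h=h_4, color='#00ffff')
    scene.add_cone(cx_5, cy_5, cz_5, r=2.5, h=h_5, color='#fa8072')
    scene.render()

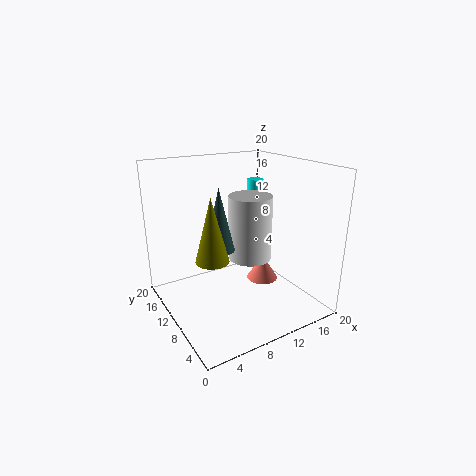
cx_1 = 7; cy_1 = 9.75; cz_1 = 9; h_1 = 8.5; cx_2 = 13.5; cy_2 = 12.25; cz_2 = 5.25; r_2 = 3.25; cx_3 = 3.75; cy_3 = 5.5; cz_3 = 10; r_3 = 2; cx_4 = 16.5; cz_4 = 12.25; r_4 = 1.25; h_4 = 4.25; cx_5 = 16.75; cy_5 = 13.25; cz_5 = 0.25; h_5 = 4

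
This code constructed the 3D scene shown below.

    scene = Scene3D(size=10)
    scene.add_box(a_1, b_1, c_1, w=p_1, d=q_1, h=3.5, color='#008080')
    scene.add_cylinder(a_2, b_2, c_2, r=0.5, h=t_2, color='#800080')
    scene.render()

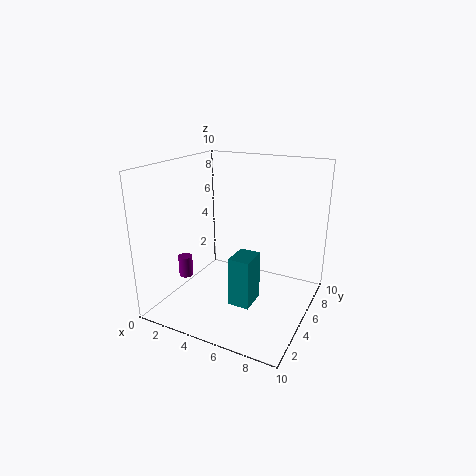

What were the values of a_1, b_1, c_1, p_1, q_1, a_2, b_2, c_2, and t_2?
a_1 = 5, b_1 = 3.5, c_1 = 0.5, p_1 = 1.5, q_1 = 2, a_2 = 1.5, b_2 = 3.5, c_2 = 2, t_2 = 1.5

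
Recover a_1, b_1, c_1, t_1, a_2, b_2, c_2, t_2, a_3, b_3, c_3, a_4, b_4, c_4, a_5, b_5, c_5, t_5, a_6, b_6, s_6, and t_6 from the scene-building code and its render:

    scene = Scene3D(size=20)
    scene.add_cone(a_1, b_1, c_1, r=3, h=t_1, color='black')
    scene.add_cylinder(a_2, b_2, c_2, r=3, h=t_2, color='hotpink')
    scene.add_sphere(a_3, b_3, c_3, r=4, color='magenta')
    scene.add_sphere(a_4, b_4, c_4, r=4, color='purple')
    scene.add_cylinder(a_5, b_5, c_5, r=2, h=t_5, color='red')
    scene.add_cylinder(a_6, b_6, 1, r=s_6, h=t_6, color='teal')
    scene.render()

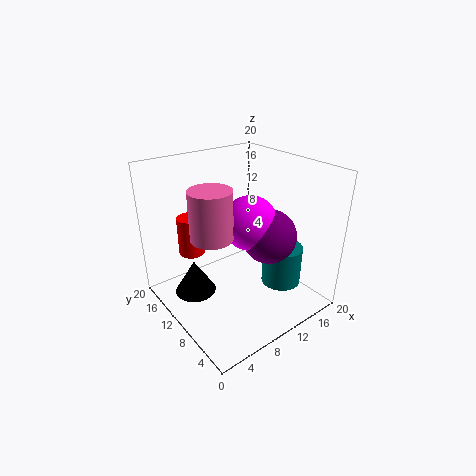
a_1 = 5
b_1 = 14
c_1 = 1
t_1 = 5
a_2 = 7
b_2 = 12
c_2 = 10
t_2 = 7
a_3 = 13
b_3 = 11
c_3 = 11
a_4 = 15
b_4 = 9
c_4 = 9
a_5 = 7
b_5 = 18
c_5 = 5
t_5 = 6
a_6 = 17
b_6 = 8
s_6 = 3
t_6 = 6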